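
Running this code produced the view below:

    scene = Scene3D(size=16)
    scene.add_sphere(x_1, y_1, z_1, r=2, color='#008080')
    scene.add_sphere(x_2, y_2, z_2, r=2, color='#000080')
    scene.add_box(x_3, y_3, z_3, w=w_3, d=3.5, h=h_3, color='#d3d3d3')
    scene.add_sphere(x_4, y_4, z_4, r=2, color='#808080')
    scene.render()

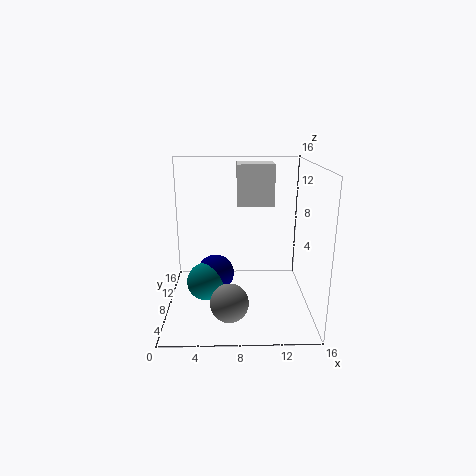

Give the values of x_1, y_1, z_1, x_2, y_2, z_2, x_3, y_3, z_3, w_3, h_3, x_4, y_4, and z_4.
x_1 = 4.5, y_1 = 5.5, z_1 = 4, x_2 = 5.5, y_2 = 6.5, z_2 = 4.5, x_3 = 8, y_3 = 12, z_3 = 10.5, w_3 = 4.5, h_3 = 5, x_4 = 7, y_4 = 3.5, z_4 = 2.5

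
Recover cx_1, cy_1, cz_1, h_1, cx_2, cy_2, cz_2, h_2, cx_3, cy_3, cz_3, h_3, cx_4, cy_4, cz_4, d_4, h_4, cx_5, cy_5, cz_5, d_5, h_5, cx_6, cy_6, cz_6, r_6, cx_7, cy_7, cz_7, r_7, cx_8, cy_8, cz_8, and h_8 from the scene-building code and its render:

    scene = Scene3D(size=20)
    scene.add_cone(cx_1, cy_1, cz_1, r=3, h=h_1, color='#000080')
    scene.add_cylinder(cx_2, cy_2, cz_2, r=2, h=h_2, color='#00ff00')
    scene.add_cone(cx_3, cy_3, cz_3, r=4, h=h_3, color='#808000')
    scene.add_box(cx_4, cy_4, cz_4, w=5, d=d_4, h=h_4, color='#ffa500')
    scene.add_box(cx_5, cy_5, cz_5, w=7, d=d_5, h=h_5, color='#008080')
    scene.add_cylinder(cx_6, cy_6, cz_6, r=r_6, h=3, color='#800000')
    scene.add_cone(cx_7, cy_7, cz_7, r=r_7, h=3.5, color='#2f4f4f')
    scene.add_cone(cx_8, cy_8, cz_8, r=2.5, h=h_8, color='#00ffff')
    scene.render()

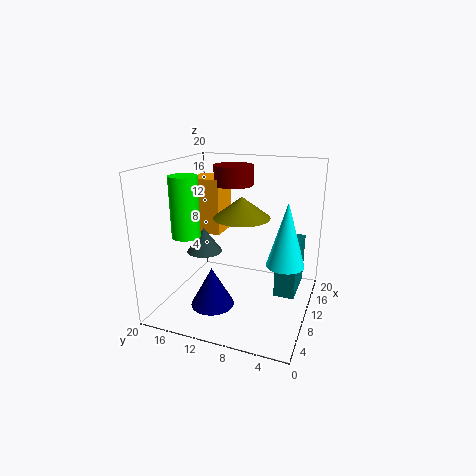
cx_1 = 6.5
cy_1 = 12.5
cz_1 = 1
h_1 = 5.5
cx_2 = 8
cy_2 = 17
cz_2 = 10
h_2 = 8.5
cx_3 = 11.5
cy_3 = 10
cz_3 = 12.5
h_3 = 3
cx_4 = 13.5
cy_4 = 14.5
cz_4 = 8.5
d_4 = 5
h_4 = 8.5
cx_5 = 11.5
cy_5 = 2
cz_5 = 1
d_5 = 3
h_5 = 7.5
cx_6 = 16
cy_6 = 13
cz_6 = 16
r_6 = 3
cx_7 = 9.5
cy_7 = 15
cz_7 = 7.5
r_7 = 2.5
cx_8 = 9
cy_8 = 3
cz_8 = 7.5
h_8 = 8.5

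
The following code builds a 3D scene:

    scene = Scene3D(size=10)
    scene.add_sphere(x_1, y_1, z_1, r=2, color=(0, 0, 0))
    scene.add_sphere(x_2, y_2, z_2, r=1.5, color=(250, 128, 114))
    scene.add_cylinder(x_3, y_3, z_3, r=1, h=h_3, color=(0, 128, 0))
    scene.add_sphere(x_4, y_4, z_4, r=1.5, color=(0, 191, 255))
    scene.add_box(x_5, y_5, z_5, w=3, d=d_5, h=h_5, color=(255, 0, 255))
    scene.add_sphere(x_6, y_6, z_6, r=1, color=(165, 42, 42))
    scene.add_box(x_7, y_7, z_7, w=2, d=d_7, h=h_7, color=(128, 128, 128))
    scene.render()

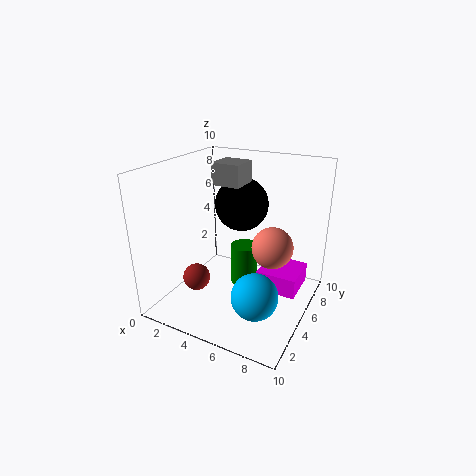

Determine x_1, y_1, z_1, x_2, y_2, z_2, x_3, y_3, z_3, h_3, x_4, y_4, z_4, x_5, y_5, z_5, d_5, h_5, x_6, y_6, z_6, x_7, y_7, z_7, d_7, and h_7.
x_1 = 4; y_1 = 7.5; z_1 = 6.5; x_2 = 7; y_2 = 6.5; z_2 = 4; x_3 = 5; y_3 = 6; z_3 = 1; h_3 = 3; x_4 = 7.5; y_4 = 2.5; z_4 = 2.5; x_5 = 6; y_5 = 6; z_5 = 0.5; d_5 = 3; h_5 = 1.5; x_6 = 2; y_6 = 4; z_6 = 1.5; x_7 = 3; y_7 = 5; z_7 = 8.5; d_7 = 2; h_7 = 1.5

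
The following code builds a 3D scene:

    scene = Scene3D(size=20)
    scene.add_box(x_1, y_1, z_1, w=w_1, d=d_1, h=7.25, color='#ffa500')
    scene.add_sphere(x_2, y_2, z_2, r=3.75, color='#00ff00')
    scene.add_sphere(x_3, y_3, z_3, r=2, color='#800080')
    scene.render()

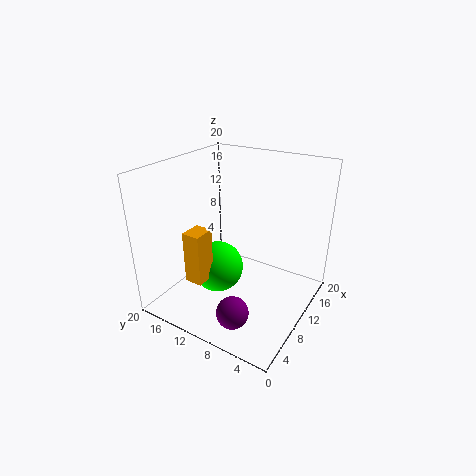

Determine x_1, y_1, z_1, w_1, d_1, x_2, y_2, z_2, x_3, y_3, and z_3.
x_1 = 4; y_1 = 12.25; z_1 = 4.75; w_1 = 3; d_1 = 2.5; x_2 = 9.5; y_2 = 13.25; z_2 = 4.5; x_3 = 2.25; y_3 = 6; z_3 = 4.25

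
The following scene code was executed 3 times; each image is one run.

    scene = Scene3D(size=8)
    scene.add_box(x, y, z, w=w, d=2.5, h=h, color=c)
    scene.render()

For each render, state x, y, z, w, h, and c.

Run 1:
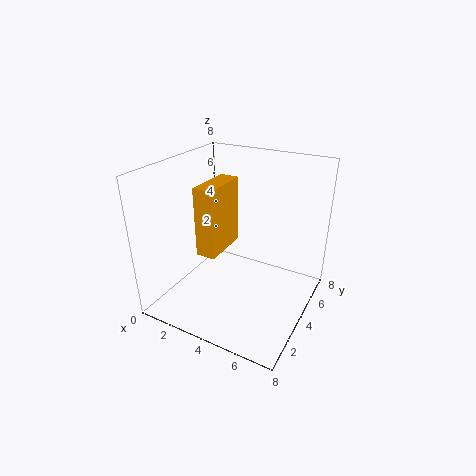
x = 3
y = 1.5
z = 4
w = 1
h = 3.5
c = 'orange'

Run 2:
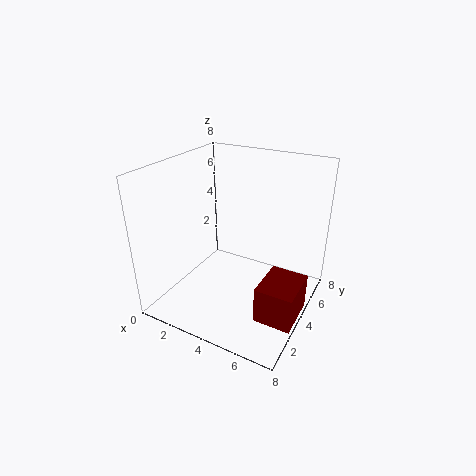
x = 6
y = 2
z = 0.5
w = 2
h = 2
c = 'maroon'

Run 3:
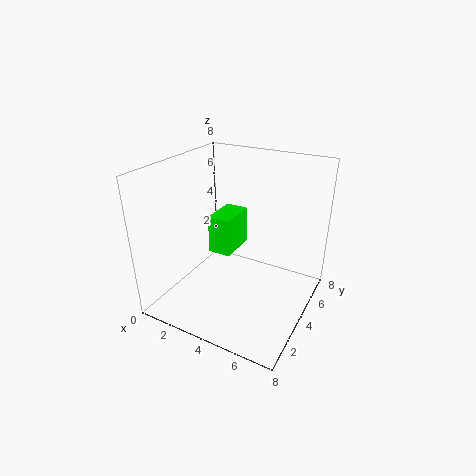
x = 1
y = 5.5
z = 1.5
w = 1.5
h = 2.5
c = 'lime'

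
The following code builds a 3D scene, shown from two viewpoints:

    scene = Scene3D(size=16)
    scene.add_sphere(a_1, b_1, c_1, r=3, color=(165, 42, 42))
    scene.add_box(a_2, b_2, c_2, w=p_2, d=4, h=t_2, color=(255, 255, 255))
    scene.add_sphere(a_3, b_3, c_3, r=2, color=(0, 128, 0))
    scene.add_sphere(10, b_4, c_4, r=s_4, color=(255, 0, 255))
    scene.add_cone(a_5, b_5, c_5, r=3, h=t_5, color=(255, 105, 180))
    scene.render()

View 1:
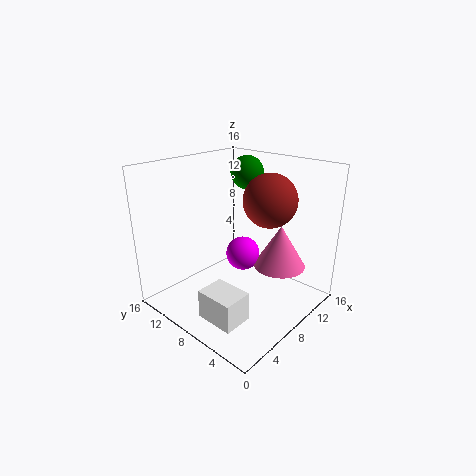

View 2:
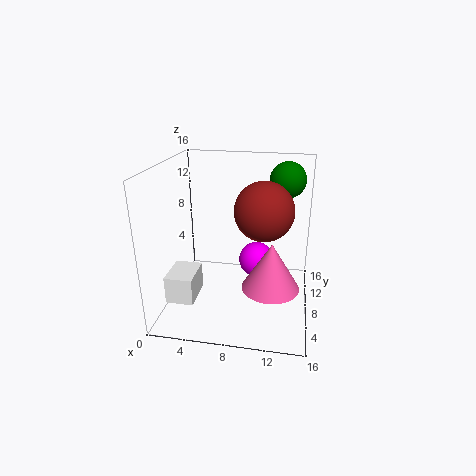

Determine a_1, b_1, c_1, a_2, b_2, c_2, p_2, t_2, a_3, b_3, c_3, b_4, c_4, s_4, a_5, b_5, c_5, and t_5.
a_1 = 11
b_1 = 6
c_1 = 12
a_2 = 1
b_2 = 3
c_2 = 2
p_2 = 3
t_2 = 3
a_3 = 13
b_3 = 11
c_3 = 14
b_4 = 9
c_4 = 5
s_4 = 2
a_5 = 12
b_5 = 5
c_5 = 4
t_5 = 5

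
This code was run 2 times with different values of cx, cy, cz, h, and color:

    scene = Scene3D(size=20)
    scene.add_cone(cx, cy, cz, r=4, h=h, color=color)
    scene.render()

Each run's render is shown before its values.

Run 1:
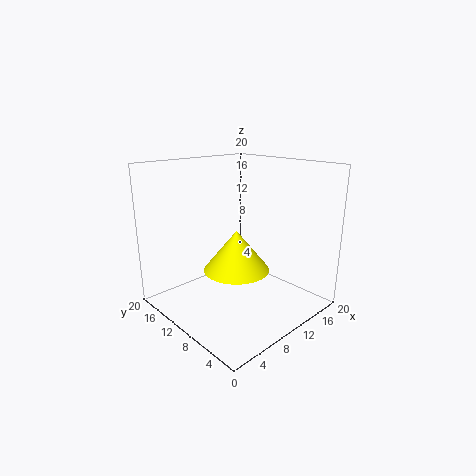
cx = 6
cy = 6
cz = 8
h = 5
color = 'yellow'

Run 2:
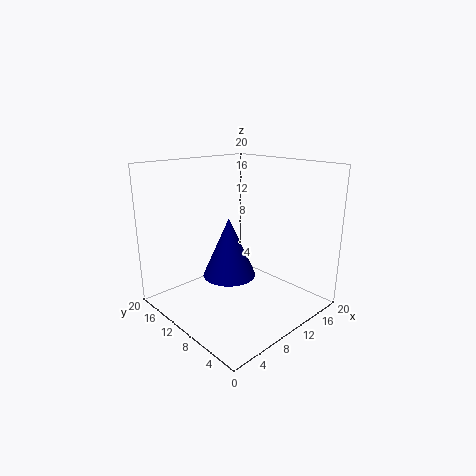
cx = 11
cy = 13
cz = 3
h = 9
color = 'navy'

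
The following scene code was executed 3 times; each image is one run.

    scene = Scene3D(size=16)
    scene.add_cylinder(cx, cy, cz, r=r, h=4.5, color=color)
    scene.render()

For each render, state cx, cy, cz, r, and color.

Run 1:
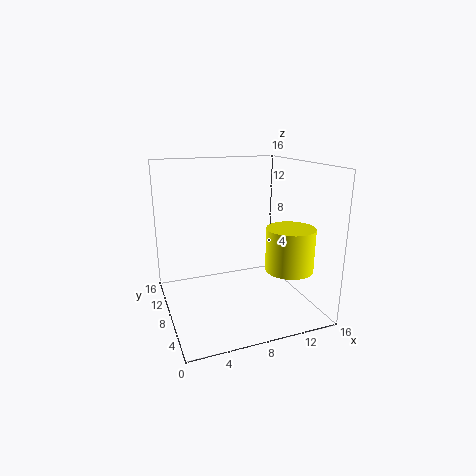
cx = 12, cy = 3.5, cz = 5.5, r = 2.5, color = 'yellow'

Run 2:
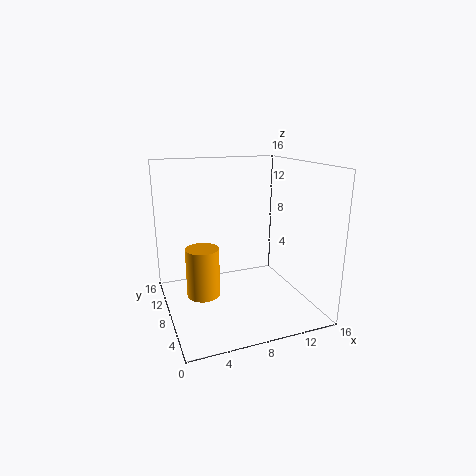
cx = 2.5, cy = 2.5, cz = 5, r = 1.5, color = 'orange'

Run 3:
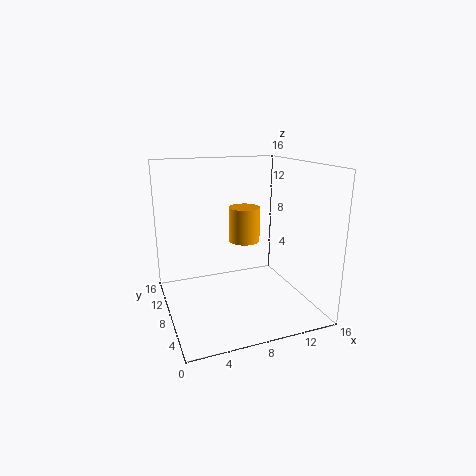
cx = 11, cy = 13.5, cz = 5.5, r = 2, color = 'orange'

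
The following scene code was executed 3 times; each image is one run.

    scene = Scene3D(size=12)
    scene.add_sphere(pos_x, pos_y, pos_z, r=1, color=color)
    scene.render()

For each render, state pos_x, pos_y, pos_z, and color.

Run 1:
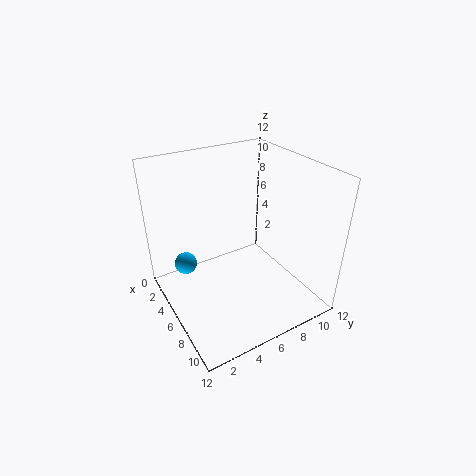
pos_x = 2.5
pos_y = 2.5
pos_z = 2.5
color = 'deepskyblue'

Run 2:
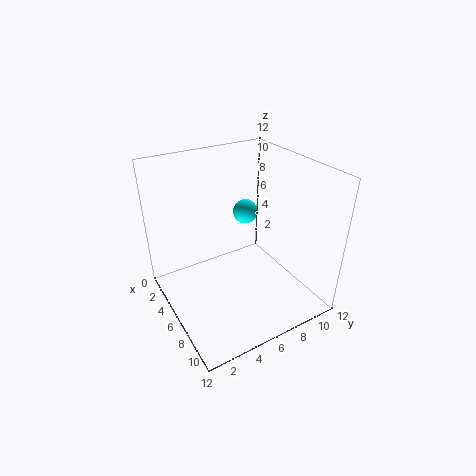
pos_x = 5.5
pos_y = 7
pos_z = 8
color = 'cyan'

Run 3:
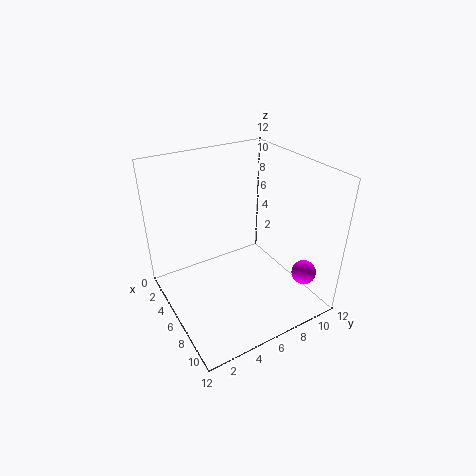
pos_x = 10
pos_y = 10
pos_z = 3.5
color = 'magenta'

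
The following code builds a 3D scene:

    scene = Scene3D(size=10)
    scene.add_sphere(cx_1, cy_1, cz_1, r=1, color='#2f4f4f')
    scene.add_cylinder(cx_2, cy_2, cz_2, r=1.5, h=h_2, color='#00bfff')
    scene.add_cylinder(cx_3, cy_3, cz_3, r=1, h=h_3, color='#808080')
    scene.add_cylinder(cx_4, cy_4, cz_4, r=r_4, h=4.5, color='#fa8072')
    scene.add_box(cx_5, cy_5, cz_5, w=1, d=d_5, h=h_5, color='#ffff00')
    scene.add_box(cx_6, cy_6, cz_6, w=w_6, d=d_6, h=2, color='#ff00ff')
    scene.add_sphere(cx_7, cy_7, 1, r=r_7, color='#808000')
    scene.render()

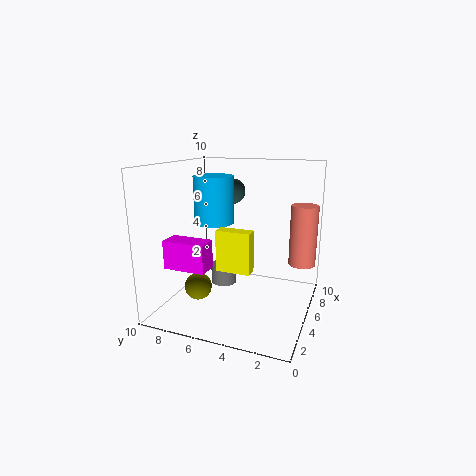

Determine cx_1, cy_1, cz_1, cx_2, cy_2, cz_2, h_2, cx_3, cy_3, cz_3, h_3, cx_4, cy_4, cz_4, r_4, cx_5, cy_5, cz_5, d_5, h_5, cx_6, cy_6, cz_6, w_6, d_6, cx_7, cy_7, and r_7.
cx_1 = 9, cy_1 = 7, cz_1 = 7.5, cx_2 = 6.5, cy_2 = 7.5, cz_2 = 5.5, h_2 = 3.5, cx_3 = 7, cy_3 = 7, cz_3 = 0.5, h_3 = 1.5, cx_4 = 8, cy_4 = 1, cz_4 = 2.5, r_4 = 1, cx_5 = 4.5, cy_5 = 4, cz_5 = 2.5, d_5 = 2.5, h_5 = 3, cx_6 = 2.5, cy_6 = 6.5, cz_6 = 3, w_6 = 1.5, d_6 = 3, cx_7 = 4.5, cy_7 = 8, r_7 = 1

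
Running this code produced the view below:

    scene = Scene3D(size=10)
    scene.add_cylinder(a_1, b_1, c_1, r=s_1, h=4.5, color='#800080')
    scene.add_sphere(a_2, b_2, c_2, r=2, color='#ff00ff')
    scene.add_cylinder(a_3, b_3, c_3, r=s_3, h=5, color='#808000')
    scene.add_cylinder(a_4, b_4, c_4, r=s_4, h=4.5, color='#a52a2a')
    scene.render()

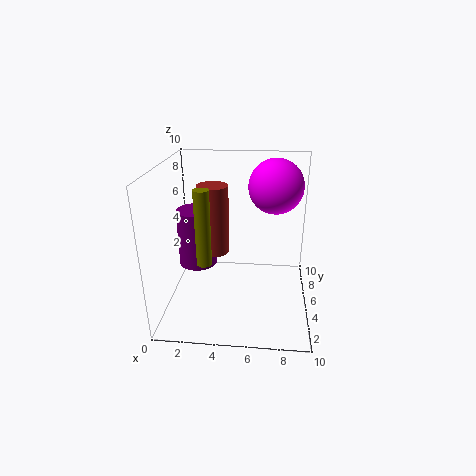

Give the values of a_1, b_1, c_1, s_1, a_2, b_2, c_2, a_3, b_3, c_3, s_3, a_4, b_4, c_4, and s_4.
a_1 = 1.5, b_1 = 7.5, c_1 = 1.5, s_1 = 1.5, a_2 = 7.5, b_2 = 7.5, c_2 = 8, a_3 = 3, b_3 = 3, c_3 = 4, s_3 = 0.5, a_4 = 3.5, b_4 = 4, c_4 = 4.5, s_4 = 1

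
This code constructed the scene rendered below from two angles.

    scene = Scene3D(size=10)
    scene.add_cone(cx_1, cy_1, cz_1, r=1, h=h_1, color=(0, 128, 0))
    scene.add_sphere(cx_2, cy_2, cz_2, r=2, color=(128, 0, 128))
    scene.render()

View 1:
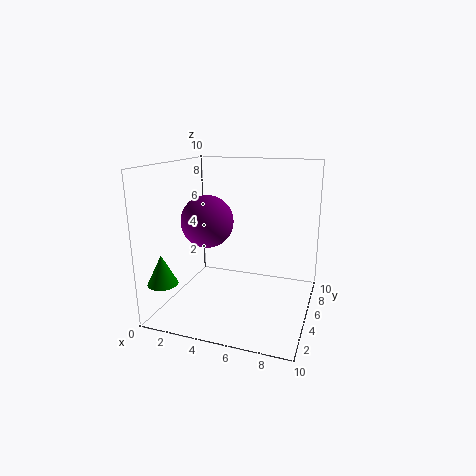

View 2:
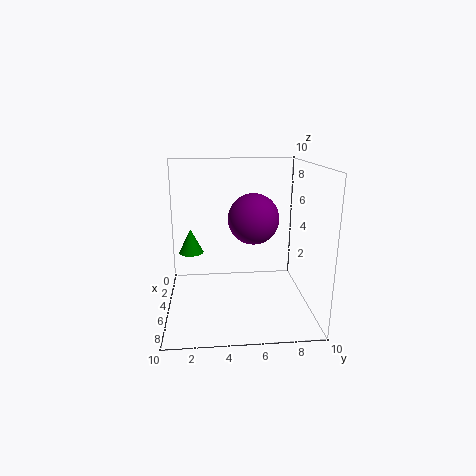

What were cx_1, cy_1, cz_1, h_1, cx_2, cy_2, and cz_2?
cx_1 = 1; cy_1 = 1.5; cz_1 = 2.5; h_1 = 2; cx_2 = 2; cy_2 = 6.5; cz_2 = 5.5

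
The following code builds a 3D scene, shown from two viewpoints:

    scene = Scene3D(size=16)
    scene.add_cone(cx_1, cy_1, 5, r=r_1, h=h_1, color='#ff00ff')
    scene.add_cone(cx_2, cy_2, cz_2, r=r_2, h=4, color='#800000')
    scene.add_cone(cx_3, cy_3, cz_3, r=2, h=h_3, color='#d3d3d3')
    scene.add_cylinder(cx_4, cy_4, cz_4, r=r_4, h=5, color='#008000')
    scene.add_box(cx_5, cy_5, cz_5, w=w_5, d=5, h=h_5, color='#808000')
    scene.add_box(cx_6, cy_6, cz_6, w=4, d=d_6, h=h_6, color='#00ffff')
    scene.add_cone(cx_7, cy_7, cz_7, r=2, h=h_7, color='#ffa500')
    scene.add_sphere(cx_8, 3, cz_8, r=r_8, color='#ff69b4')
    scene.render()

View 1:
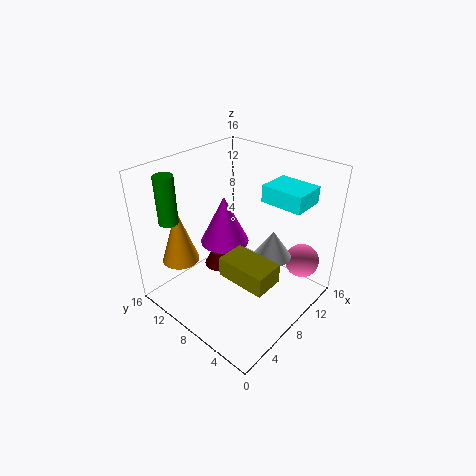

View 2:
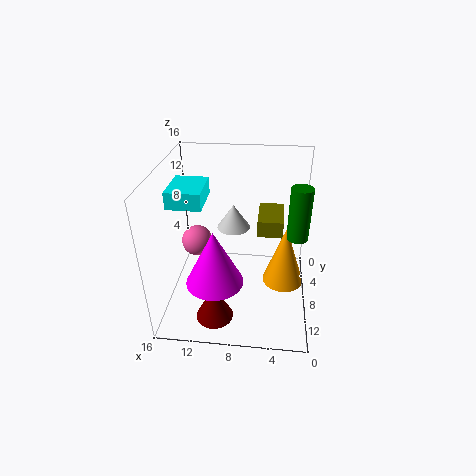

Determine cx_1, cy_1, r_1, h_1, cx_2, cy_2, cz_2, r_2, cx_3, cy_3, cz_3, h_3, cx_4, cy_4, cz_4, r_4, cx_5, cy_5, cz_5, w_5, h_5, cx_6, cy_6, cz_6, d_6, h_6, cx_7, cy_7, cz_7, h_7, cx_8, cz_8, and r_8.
cx_1 = 10; cy_1 = 12; r_1 = 3; h_1 = 6; cx_2 = 10; cy_2 = 13; cz_2 = 1; r_2 = 2; cx_3 = 9; cy_3 = 4; cz_3 = 7; h_3 = 3; cx_4 = 2; cy_4 = 12; cz_4 = 11; r_4 = 1; cx_5 = 3; cy_5 = 1; cz_5 = 7; w_5 = 3; h_5 = 2; cx_6 = 12; cy_6 = 3; cz_6 = 11; d_6 = 5; h_6 = 2; cx_7 = 3; cy_7 = 12; cz_7 = 6; h_7 = 6; cx_8 = 14; cz_8 = 4; r_8 = 2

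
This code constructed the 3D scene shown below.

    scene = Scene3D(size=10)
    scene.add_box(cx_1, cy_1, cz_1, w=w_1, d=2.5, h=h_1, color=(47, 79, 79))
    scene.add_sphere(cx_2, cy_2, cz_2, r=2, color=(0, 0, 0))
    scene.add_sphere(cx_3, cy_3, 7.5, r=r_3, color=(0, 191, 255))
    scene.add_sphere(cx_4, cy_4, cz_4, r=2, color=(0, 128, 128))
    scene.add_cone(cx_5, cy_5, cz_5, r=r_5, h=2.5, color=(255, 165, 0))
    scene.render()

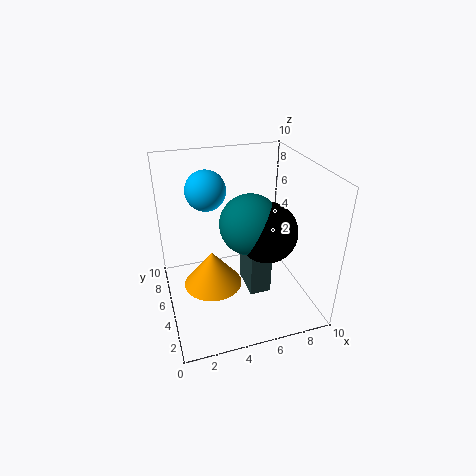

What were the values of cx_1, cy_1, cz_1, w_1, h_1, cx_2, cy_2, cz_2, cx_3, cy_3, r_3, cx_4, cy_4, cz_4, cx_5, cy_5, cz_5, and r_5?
cx_1 = 5.5
cy_1 = 3.5
cz_1 = 1
w_1 = 1.5
h_1 = 3.5
cx_2 = 6.5
cy_2 = 3.5
cz_2 = 6
cx_3 = 3.5
cy_3 = 8
r_3 = 1.5
cx_4 = 5.5
cy_4 = 4
cz_4 = 6.5
cx_5 = 3
cy_5 = 4.5
cz_5 = 2
r_5 = 2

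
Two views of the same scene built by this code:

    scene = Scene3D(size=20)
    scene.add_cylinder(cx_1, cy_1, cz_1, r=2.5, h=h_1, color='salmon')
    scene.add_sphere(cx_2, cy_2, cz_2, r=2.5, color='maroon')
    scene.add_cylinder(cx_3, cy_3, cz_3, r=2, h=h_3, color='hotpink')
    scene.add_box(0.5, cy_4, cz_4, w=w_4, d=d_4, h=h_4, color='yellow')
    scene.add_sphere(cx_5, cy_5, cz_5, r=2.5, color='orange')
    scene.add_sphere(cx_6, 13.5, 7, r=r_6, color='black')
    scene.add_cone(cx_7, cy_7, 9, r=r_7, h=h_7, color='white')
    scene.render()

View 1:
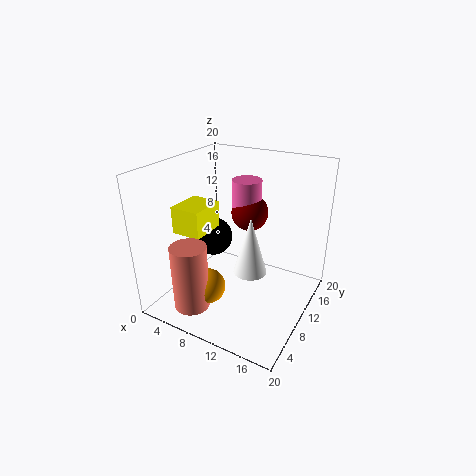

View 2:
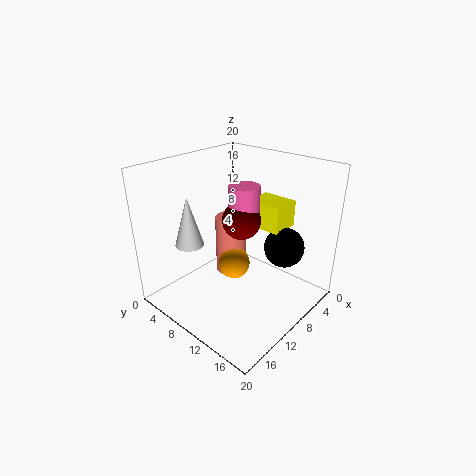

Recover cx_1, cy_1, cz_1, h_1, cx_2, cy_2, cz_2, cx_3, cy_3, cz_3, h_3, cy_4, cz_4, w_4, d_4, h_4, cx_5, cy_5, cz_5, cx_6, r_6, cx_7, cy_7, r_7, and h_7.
cx_1 = 5.5, cy_1 = 4.5, cz_1 = 0.5, h_1 = 9.5, cx_2 = 11, cy_2 = 11.5, cz_2 = 13.5, cx_3 = 10.5, cy_3 = 11.5, cz_3 = 13, h_3 = 5, cy_4 = 7.5, cz_4 = 9.5, w_4 = 4.5, d_4 = 5.5, h_4 = 4, cx_5 = 7, cy_5 = 6.5, cz_5 = 3, cx_6 = 3.5, r_6 = 3, cx_7 = 14.5, cy_7 = 5, r_7 = 2, h_7 = 7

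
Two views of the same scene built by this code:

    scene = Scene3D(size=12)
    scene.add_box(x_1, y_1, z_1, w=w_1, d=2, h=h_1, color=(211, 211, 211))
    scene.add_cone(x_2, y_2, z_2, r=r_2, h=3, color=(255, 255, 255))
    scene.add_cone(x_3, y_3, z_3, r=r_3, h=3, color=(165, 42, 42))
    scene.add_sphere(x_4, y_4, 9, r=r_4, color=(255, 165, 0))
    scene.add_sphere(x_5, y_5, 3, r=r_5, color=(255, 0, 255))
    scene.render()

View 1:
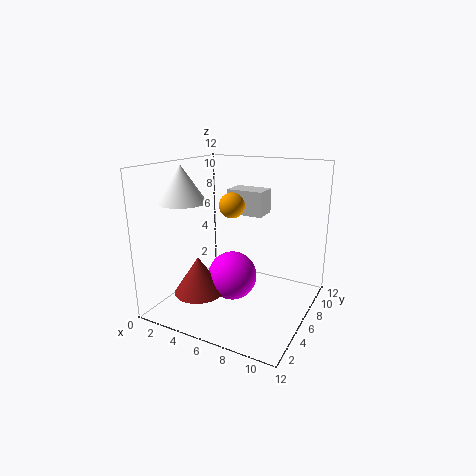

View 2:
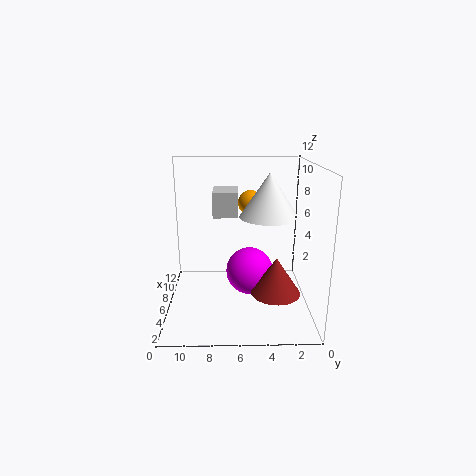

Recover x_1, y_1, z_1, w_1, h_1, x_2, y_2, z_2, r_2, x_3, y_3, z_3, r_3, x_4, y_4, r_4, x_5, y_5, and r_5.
x_1 = 5; y_1 = 6; z_1 = 8; w_1 = 3; h_1 = 2; x_2 = 2; y_2 = 4; z_2 = 9; r_2 = 2; x_3 = 4; y_3 = 3; z_3 = 2; r_3 = 2; x_4 = 6; y_4 = 5; r_4 = 1; x_5 = 6; y_5 = 5; r_5 = 2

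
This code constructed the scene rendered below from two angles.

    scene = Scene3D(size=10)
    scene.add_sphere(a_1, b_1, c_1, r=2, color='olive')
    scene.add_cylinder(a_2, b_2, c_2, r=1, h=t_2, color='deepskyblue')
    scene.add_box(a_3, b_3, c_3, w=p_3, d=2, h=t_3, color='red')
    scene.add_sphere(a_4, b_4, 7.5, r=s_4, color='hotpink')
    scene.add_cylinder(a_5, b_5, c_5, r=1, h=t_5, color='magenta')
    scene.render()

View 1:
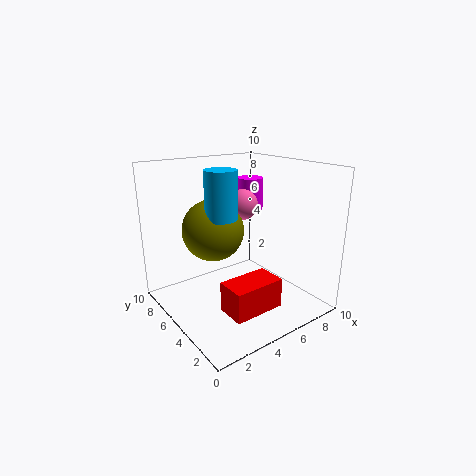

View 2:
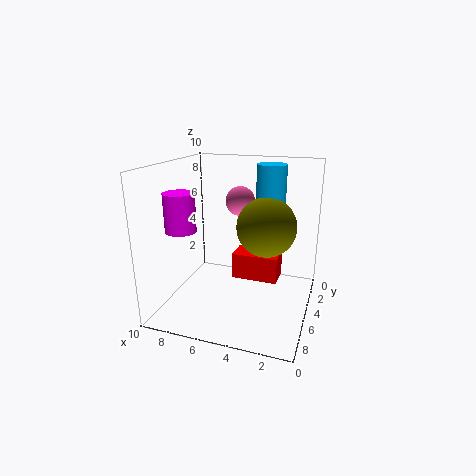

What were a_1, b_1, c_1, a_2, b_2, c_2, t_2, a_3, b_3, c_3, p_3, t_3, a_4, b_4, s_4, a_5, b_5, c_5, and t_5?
a_1 = 3, b_1 = 5, c_1 = 6, a_2 = 3, b_2 = 4, c_2 = 7, t_2 = 3, a_3 = 2.5, b_3 = 1.5, c_3 = 1, p_3 = 3.5, t_3 = 2, a_4 = 5, b_4 = 4.5, s_4 = 1, a_5 = 8, b_5 = 7.5, c_5 = 6, t_5 = 2.5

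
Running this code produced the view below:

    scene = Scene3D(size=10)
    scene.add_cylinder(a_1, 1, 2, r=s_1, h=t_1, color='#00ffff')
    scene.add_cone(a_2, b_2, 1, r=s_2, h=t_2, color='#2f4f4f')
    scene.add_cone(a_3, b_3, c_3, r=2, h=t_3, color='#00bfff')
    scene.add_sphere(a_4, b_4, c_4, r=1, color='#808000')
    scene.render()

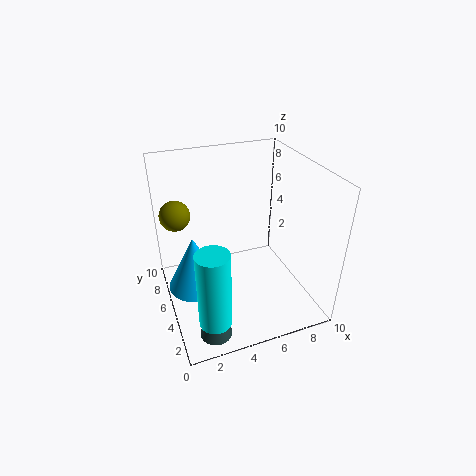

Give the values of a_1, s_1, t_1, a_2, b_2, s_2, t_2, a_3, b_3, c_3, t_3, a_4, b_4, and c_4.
a_1 = 2
s_1 = 1
t_1 = 5
a_2 = 2
b_2 = 1
s_2 = 1
t_2 = 2
a_3 = 2
b_3 = 6
c_3 = 1
t_3 = 4
a_4 = 1
b_4 = 6
c_4 = 7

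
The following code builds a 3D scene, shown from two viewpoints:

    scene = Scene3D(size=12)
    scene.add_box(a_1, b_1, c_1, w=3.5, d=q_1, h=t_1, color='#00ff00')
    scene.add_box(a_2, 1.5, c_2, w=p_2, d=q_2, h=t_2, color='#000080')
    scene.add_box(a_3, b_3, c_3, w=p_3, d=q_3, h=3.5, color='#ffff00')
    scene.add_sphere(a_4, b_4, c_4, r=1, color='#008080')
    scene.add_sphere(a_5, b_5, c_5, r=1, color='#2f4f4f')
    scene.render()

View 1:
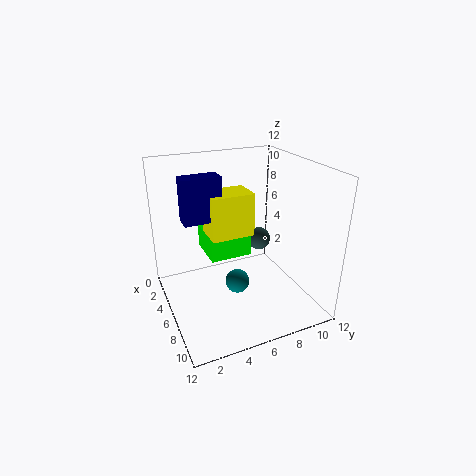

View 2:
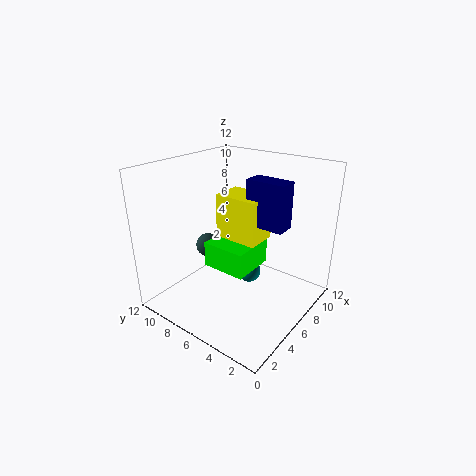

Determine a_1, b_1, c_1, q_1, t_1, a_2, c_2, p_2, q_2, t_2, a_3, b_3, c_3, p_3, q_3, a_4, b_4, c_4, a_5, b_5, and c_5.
a_1 = 3, b_1 = 3.5, c_1 = 4.5, q_1 = 3.5, t_1 = 2, a_2 = 5, c_2 = 8, p_2 = 1.5, q_2 = 3, t_2 = 3.5, a_3 = 4.5, b_3 = 3.5, c_3 = 6.5, p_3 = 2.5, q_3 = 3.5, a_4 = 7, b_4 = 5.5, c_4 = 2.5, a_5 = 5, b_5 = 8.5, c_5 = 5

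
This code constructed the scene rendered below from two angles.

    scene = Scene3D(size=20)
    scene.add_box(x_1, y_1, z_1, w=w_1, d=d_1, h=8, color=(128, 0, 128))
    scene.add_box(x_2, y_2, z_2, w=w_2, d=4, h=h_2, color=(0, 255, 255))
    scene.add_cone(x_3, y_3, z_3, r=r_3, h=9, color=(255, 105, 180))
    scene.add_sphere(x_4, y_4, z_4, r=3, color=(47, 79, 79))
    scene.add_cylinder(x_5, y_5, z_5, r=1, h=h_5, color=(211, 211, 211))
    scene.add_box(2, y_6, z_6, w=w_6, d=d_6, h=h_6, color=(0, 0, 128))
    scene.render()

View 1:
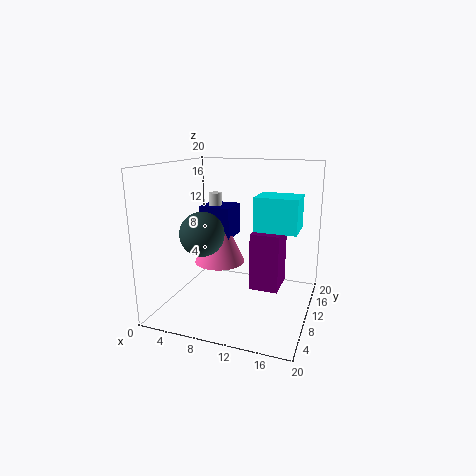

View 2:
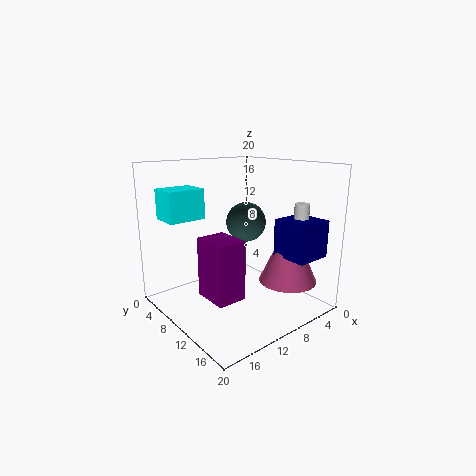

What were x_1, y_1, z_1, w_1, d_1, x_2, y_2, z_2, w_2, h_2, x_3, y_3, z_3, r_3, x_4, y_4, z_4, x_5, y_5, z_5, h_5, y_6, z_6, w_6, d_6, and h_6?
x_1 = 12; y_1 = 9; z_1 = 3; w_1 = 4; d_1 = 5; x_2 = 14; y_2 = 4; z_2 = 13; w_2 = 5; h_2 = 4; x_3 = 5; y_3 = 15; z_3 = 4; r_3 = 4; x_4 = 6; y_4 = 7; z_4 = 11; x_5 = 4; y_5 = 16; z_5 = 10; h_5 = 5; y_6 = 14; z_6 = 8; w_6 = 5; d_6 = 5; h_6 = 5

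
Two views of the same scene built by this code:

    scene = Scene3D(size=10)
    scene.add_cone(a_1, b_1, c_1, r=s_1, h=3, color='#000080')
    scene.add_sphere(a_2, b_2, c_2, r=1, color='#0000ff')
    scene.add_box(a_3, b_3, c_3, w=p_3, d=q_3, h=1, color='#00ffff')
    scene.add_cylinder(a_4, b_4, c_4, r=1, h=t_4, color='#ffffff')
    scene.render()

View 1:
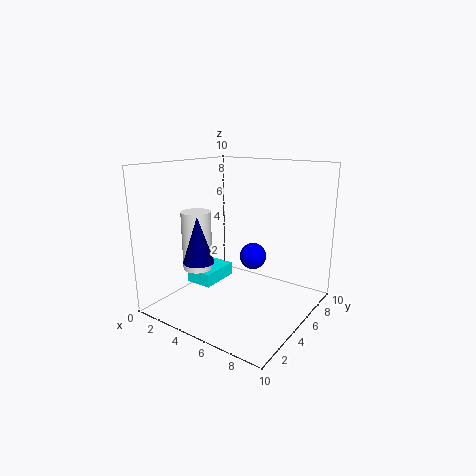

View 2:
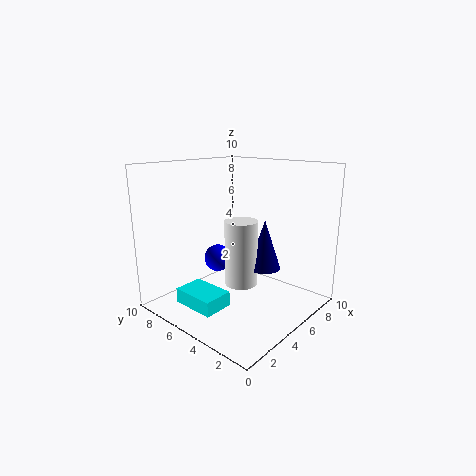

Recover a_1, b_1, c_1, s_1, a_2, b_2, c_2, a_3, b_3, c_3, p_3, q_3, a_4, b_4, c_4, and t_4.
a_1 = 4; b_1 = 2; c_1 = 4; s_1 = 1; a_2 = 5; b_2 = 7; c_2 = 3; a_3 = 1; b_3 = 4; c_3 = 1; p_3 = 2; q_3 = 3; a_4 = 3; b_4 = 3; c_4 = 3; t_4 = 4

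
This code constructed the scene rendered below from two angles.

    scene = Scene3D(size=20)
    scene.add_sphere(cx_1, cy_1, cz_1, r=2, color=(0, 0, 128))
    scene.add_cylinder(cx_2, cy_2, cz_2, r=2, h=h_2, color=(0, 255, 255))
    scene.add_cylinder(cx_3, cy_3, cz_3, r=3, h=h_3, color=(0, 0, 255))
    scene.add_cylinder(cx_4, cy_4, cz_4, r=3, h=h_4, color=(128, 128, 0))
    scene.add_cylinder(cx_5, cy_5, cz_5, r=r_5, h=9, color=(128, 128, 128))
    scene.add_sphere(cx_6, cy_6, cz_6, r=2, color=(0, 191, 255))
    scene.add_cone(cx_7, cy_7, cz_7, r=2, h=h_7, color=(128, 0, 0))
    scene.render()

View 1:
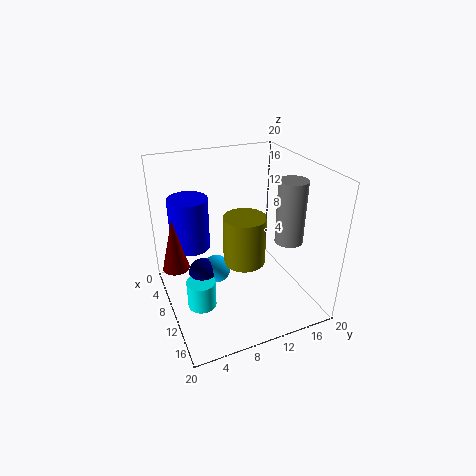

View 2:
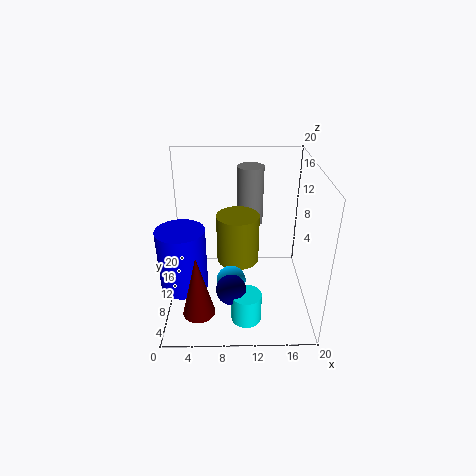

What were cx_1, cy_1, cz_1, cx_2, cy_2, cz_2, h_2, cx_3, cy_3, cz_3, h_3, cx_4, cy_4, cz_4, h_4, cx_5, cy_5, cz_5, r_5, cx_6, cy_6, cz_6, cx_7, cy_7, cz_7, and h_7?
cx_1 = 9; cy_1 = 5; cz_1 = 5; cx_2 = 11; cy_2 = 4; cz_2 = 1; h_2 = 4; cx_3 = 3; cy_3 = 5; cz_3 = 6; h_3 = 8; cx_4 = 10; cy_4 = 11; cz_4 = 6; h_4 = 7; cx_5 = 12; cy_5 = 17; cz_5 = 9; r_5 = 2; cx_6 = 9; cy_6 = 7; cz_6 = 5; cx_7 = 5; cy_7 = 2; cz_7 = 4; h_7 = 8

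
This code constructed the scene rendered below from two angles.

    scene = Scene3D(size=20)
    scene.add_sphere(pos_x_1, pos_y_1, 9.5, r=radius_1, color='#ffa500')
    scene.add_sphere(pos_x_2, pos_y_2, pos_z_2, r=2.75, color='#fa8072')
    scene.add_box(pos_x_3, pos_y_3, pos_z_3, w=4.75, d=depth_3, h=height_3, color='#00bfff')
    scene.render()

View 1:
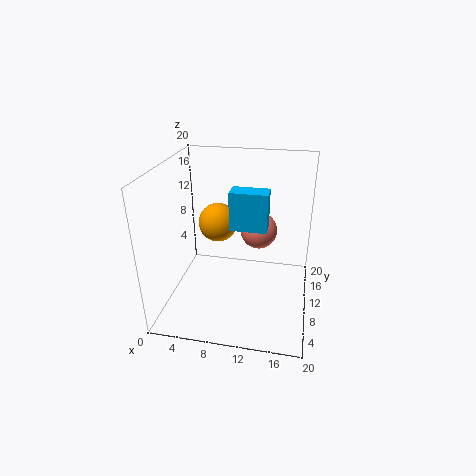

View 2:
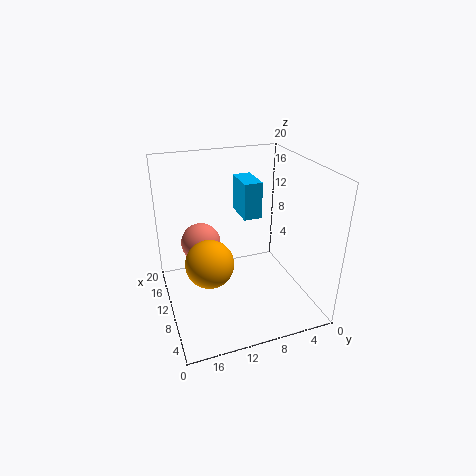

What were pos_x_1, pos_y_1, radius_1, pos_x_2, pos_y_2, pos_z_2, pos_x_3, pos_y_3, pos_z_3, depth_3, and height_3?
pos_x_1 = 5.75, pos_y_1 = 15.25, radius_1 = 3, pos_x_2 = 12.25, pos_y_2 = 14.75, pos_z_2 = 9, pos_x_3 = 9.5, pos_y_3 = 6.75, pos_z_3 = 12.75, depth_3 = 2.5, height_3 = 5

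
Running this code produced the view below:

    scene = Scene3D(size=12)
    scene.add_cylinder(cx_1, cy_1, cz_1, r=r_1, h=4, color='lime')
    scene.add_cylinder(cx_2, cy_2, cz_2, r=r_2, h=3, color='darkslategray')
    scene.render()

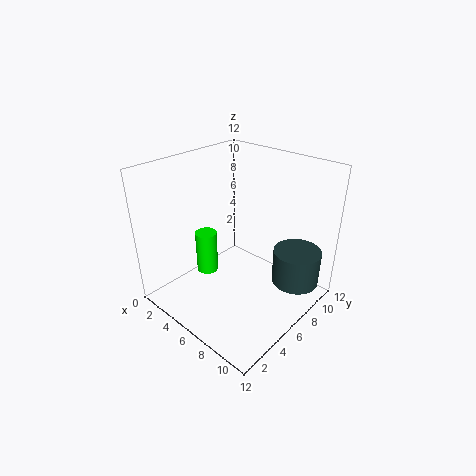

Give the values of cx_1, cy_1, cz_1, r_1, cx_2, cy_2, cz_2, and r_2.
cx_1 = 2
cy_1 = 6
cz_1 = 1
r_1 = 1
cx_2 = 10
cy_2 = 9
cz_2 = 2
r_2 = 2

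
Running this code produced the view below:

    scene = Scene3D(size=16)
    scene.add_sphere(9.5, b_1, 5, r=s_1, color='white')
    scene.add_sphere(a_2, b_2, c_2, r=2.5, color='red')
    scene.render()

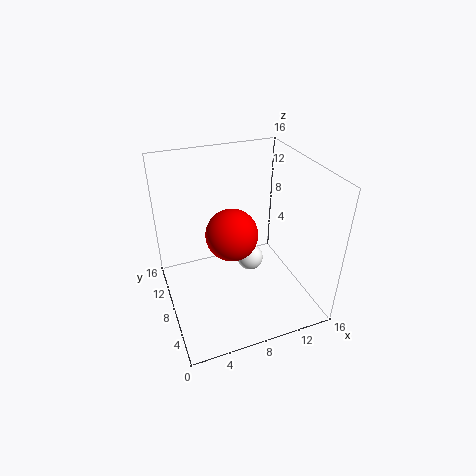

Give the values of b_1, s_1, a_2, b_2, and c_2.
b_1 = 8, s_1 = 1.5, a_2 = 6, b_2 = 4.5, c_2 = 11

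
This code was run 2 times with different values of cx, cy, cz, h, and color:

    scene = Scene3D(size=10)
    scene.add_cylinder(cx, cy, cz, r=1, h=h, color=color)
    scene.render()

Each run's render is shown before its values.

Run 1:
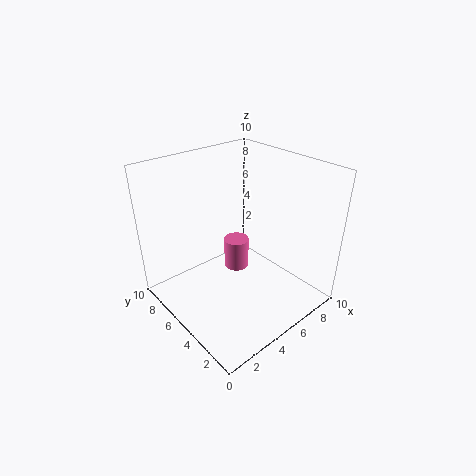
cx = 7, cy = 7.5, cz = 0.5, h = 2.5, color = 'hotpink'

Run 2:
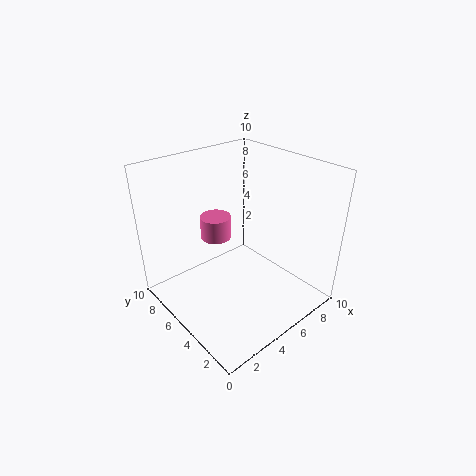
cx = 3.5, cy = 5.5, cz = 5.5, h = 1.5, color = 'hotpink'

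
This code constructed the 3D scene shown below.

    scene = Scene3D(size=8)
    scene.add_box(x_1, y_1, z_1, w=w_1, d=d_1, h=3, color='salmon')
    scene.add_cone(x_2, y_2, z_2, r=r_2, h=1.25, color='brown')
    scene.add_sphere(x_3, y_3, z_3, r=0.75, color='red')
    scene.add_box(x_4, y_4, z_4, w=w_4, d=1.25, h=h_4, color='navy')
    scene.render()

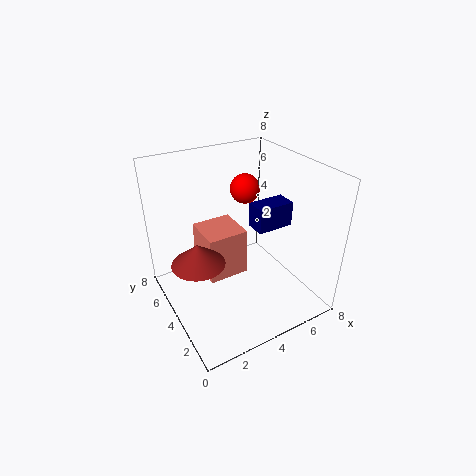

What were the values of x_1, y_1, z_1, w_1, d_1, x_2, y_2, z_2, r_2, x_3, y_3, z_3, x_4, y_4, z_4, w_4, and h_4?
x_1 = 2.75
y_1 = 5
z_1 = 0.5
w_1 = 2.5
d_1 = 2.5
x_2 = 1.75
y_2 = 4.5
z_2 = 2.75
r_2 = 1.5
x_3 = 4.25
y_3 = 3.75
z_3 = 7
x_4 = 5.5
y_4 = 4
z_4 = 3.75
w_4 = 2.25
h_4 = 1.5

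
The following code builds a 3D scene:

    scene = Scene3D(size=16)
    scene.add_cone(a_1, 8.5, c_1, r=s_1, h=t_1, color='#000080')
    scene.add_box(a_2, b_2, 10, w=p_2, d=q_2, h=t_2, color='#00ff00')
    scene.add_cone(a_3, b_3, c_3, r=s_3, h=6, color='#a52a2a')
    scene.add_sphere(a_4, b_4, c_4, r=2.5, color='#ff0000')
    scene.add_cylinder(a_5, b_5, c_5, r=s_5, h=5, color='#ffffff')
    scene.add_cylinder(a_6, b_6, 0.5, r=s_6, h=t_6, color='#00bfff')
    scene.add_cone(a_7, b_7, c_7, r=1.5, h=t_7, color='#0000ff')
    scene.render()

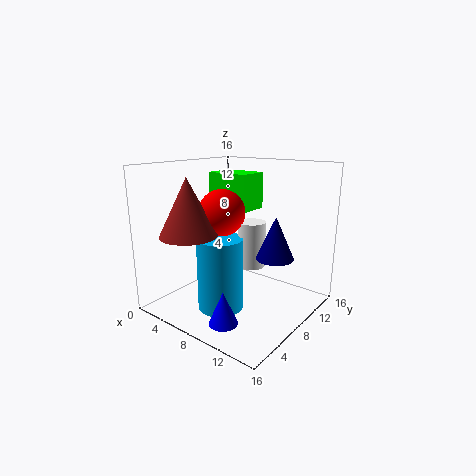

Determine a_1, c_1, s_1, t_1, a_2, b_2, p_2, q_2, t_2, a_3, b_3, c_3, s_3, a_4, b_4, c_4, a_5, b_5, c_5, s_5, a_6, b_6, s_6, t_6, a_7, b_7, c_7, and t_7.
a_1 = 12.5, c_1 = 6.5, s_1 = 2, t_1 = 4.5, a_2 = 1, b_2 = 11, p_2 = 5.5, q_2 = 4, t_2 = 4.5, a_3 = 5.5, b_3 = 3, c_3 = 9, s_3 = 3, a_4 = 7, b_4 = 6.5, c_4 = 11, a_5 = 9.5, b_5 = 8.5, c_5 = 5, s_5 = 1.5, a_6 = 7.5, b_6 = 5.5, s_6 = 2.5, t_6 = 8, a_7 = 10, b_7 = 3, c_7 = 0.5, t_7 = 3.5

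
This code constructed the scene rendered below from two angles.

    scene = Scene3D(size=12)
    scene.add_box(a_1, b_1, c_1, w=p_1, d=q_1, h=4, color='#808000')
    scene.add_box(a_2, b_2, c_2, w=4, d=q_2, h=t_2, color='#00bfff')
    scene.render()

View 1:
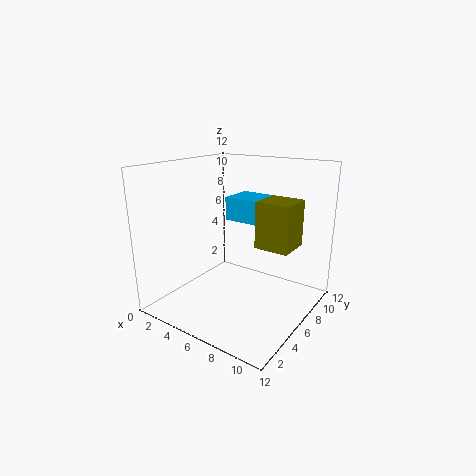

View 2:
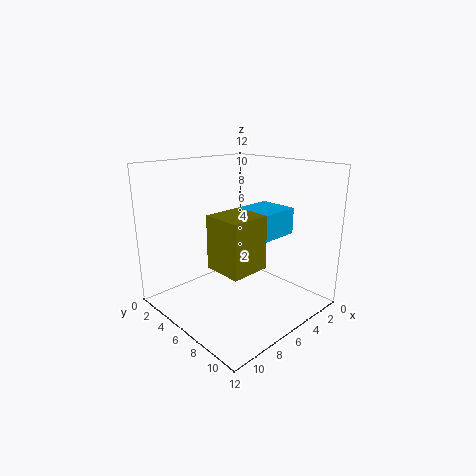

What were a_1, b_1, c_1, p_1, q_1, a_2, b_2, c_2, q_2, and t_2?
a_1 = 7; b_1 = 7; c_1 = 5; p_1 = 3; q_1 = 3; a_2 = 4; b_2 = 7; c_2 = 7; q_2 = 3; t_2 = 2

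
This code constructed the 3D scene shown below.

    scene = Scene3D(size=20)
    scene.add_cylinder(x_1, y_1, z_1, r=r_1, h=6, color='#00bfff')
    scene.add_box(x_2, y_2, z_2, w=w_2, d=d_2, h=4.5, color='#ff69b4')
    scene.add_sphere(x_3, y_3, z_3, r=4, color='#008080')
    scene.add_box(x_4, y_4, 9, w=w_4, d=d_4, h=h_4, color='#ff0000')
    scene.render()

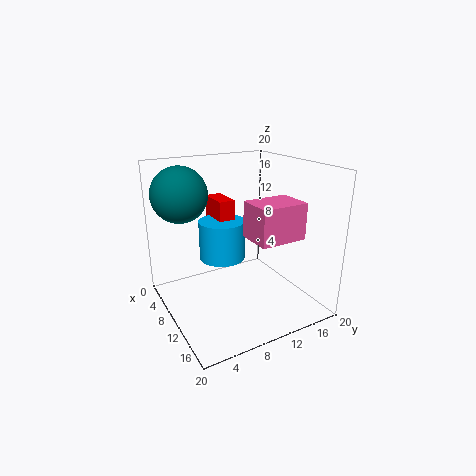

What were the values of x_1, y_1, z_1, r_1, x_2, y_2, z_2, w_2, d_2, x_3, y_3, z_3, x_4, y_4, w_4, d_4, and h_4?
x_1 = 5
y_1 = 10
z_1 = 5
r_1 = 3.5
x_2 = 14
y_2 = 8.5
z_2 = 12
w_2 = 4.5
d_2 = 6
x_3 = 4
y_3 = 4
z_3 = 15.5
x_4 = 0.5
y_4 = 9.5
w_4 = 5
d_4 = 2.5
h_4 = 5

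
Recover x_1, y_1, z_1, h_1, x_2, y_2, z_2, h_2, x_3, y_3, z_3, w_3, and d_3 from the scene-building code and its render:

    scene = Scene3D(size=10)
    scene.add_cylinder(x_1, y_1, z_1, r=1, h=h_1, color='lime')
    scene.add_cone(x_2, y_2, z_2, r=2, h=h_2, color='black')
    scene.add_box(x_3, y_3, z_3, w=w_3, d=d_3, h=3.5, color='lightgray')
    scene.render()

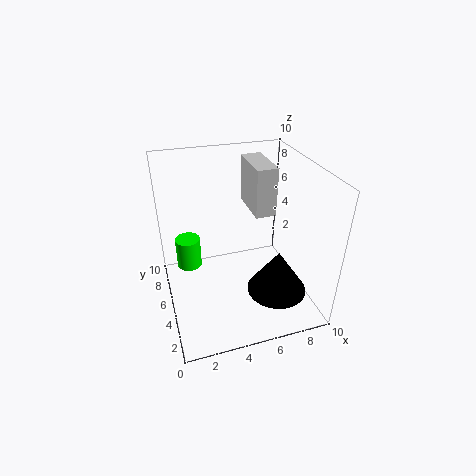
x_1 = 2; y_1 = 9; z_1 = 0.5; h_1 = 2.5; x_2 = 7; y_2 = 2.5; z_2 = 2; h_2 = 3; x_3 = 6.5; y_3 = 5.5; z_3 = 6; w_3 = 1.5; d_3 = 3.5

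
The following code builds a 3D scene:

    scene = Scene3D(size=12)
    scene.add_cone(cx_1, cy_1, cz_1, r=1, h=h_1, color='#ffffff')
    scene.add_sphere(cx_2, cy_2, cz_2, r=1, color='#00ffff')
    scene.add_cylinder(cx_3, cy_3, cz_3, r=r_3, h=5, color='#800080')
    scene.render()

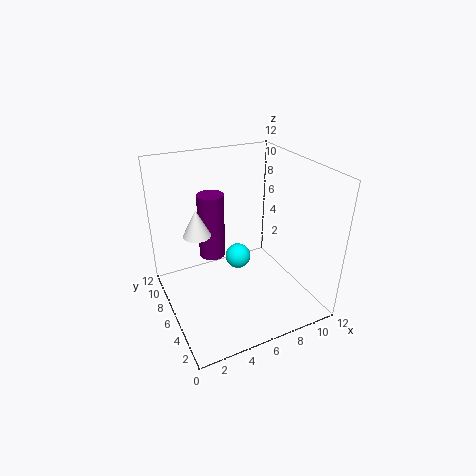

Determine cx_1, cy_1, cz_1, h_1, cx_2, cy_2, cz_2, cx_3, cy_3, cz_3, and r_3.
cx_1 = 2
cy_1 = 4.5
cz_1 = 8
h_1 = 2
cx_2 = 5.5
cy_2 = 5
cz_2 = 5
cx_3 = 3.5
cy_3 = 5.5
cz_3 = 5.5
r_3 = 1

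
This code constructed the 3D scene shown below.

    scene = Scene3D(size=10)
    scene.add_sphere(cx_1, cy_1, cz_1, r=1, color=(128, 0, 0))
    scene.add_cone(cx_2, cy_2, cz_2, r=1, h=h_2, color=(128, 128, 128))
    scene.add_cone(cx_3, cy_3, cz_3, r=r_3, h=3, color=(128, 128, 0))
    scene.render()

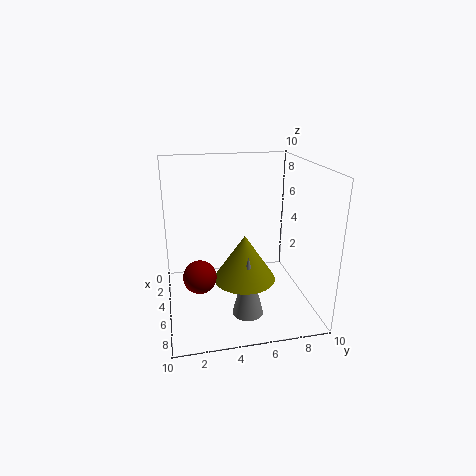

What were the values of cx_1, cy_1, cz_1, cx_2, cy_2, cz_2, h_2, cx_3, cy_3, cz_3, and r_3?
cx_1 = 8; cy_1 = 2; cz_1 = 4; cx_2 = 8; cy_2 = 5; cz_2 = 1; h_2 = 4; cx_3 = 7; cy_3 = 5; cz_3 = 3; r_3 = 2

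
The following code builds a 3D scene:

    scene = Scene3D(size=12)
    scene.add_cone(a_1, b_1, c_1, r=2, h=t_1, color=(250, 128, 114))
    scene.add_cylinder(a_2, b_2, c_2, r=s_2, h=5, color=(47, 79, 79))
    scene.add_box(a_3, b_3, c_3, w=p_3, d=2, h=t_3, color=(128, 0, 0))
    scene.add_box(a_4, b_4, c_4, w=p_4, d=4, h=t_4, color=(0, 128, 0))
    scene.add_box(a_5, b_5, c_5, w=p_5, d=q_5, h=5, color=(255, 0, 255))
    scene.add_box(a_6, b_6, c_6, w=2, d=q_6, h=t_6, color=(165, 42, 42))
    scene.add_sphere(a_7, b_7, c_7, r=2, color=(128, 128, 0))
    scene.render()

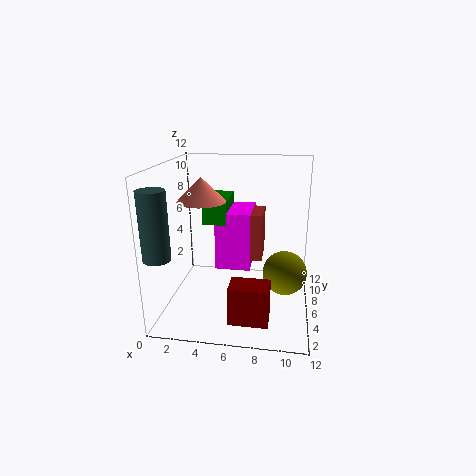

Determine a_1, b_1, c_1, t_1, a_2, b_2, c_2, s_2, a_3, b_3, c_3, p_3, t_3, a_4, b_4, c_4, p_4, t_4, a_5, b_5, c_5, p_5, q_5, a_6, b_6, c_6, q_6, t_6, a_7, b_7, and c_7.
a_1 = 3
b_1 = 6
c_1 = 9
t_1 = 2
a_2 = 1
b_2 = 1
c_2 = 6
s_2 = 1
a_3 = 6
b_3 = 1
c_3 = 1
p_3 = 3
t_3 = 3
a_4 = 3
b_4 = 6
c_4 = 7
p_4 = 2
t_4 = 2
a_5 = 4
b_5 = 6
c_5 = 3
p_5 = 3
q_5 = 4
a_6 = 6
b_6 = 6
c_6 = 4
q_6 = 3
t_6 = 4
a_7 = 10
b_7 = 8
c_7 = 2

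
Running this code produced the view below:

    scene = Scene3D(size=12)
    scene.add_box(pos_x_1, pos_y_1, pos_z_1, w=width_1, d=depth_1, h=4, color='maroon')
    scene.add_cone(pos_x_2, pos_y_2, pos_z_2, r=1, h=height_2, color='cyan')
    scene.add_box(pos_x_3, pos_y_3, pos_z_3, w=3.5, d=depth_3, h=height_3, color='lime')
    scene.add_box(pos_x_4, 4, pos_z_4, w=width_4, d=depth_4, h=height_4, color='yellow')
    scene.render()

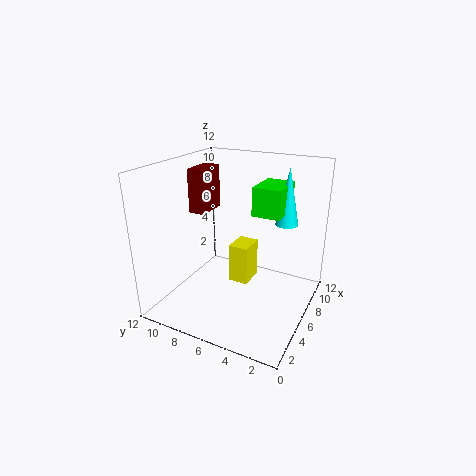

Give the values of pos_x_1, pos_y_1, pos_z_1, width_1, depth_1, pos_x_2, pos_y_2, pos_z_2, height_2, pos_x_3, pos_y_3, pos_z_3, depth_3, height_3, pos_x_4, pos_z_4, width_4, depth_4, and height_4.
pos_x_1 = 7, pos_y_1 = 10, pos_z_1 = 7, width_1 = 3, depth_1 = 1.5, pos_x_2 = 9.5, pos_y_2 = 3, pos_z_2 = 6.5, height_2 = 5, pos_x_3 = 7.5, pos_y_3 = 3, pos_z_3 = 7.5, depth_3 = 2.5, height_3 = 2.5, pos_x_4 = 3.5, pos_z_4 = 3.5, width_4 = 2, depth_4 = 1.5, height_4 = 3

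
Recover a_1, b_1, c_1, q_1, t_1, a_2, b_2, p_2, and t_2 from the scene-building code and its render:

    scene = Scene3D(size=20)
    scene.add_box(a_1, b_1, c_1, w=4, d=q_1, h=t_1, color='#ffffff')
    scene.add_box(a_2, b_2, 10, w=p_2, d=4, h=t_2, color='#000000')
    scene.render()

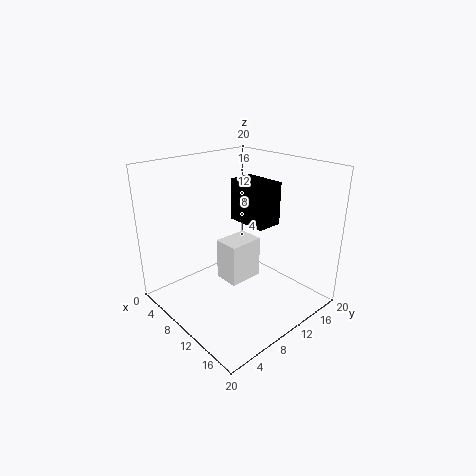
a_1 = 4.5, b_1 = 10.5, c_1 = 1, q_1 = 5.5, t_1 = 6.5, a_2 = 4, b_2 = 14, p_2 = 6.5, t_2 = 6.5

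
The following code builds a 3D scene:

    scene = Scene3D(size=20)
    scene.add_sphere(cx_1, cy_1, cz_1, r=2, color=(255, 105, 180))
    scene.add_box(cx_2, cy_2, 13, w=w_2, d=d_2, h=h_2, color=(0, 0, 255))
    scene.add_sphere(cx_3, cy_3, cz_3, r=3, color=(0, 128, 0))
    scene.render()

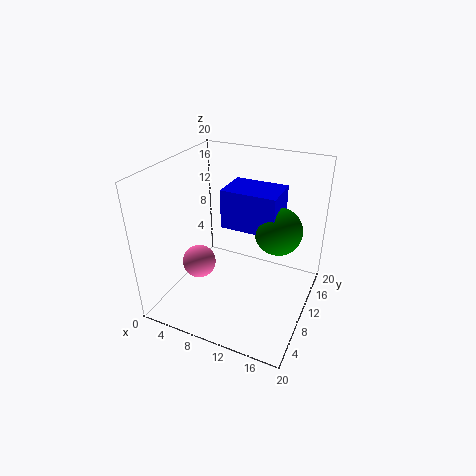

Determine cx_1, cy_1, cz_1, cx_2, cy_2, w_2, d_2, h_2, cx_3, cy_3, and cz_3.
cx_1 = 8
cy_1 = 3
cz_1 = 10
cx_2 = 9
cy_2 = 7
w_2 = 7
d_2 = 5
h_2 = 5
cx_3 = 16
cy_3 = 9
cz_3 = 13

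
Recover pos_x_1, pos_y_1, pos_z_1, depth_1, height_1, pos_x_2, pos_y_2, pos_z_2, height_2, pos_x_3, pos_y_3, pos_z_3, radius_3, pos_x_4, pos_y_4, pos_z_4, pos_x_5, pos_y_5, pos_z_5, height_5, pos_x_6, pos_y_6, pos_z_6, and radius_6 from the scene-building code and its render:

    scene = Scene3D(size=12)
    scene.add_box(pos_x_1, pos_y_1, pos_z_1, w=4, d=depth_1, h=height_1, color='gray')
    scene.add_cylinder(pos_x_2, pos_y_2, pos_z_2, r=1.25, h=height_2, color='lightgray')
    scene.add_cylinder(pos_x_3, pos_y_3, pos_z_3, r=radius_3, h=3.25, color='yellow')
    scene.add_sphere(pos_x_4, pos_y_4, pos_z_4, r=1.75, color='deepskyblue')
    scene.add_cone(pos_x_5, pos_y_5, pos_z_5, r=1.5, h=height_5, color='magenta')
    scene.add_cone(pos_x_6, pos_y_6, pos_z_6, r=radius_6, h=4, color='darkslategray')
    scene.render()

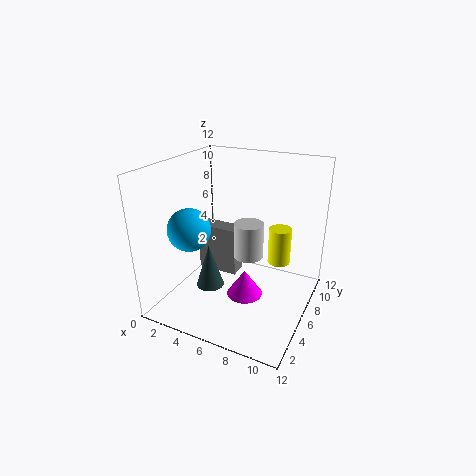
pos_x_1 = 0.25
pos_y_1 = 8.75
pos_z_1 = 0.25
depth_1 = 1.75
height_1 = 4.75
pos_x_2 = 6.75
pos_y_2 = 6.5
pos_z_2 = 4.25
height_2 = 3
pos_x_3 = 8.75
pos_y_3 = 8.75
pos_z_3 = 3
radius_3 = 1
pos_x_4 = 2.75
pos_y_4 = 3.75
pos_z_4 = 7
pos_x_5 = 7
pos_y_5 = 5.25
pos_z_5 = 1.25
height_5 = 2.25
pos_x_6 = 3.25
pos_y_6 = 5.75
pos_z_6 = 0.75
radius_6 = 1.25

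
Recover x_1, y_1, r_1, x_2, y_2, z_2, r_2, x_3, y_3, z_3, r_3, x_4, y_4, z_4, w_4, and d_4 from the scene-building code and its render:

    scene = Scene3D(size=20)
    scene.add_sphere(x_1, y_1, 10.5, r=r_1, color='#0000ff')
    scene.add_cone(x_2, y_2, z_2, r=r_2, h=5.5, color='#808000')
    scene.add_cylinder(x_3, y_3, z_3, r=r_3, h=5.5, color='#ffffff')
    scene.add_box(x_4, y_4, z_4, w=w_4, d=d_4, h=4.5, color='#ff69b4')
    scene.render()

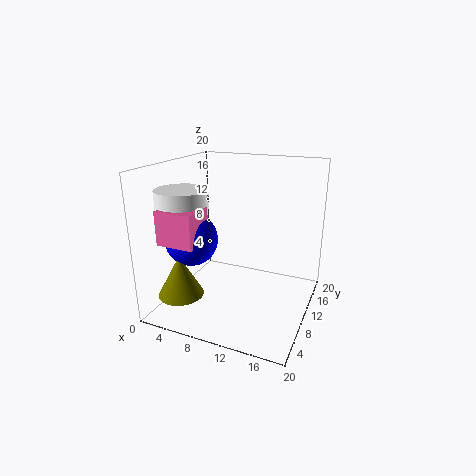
x_1 = 5; y_1 = 6; r_1 = 3.5; x_2 = 4.5; y_2 = 3.5; z_2 = 3.5; r_2 = 3; x_3 = 3.5; y_3 = 6.5; z_3 = 11.5; r_3 = 3.5; x_4 = 2; y_4 = 2.5; z_4 = 10.5; w_4 = 5; d_4 = 4.5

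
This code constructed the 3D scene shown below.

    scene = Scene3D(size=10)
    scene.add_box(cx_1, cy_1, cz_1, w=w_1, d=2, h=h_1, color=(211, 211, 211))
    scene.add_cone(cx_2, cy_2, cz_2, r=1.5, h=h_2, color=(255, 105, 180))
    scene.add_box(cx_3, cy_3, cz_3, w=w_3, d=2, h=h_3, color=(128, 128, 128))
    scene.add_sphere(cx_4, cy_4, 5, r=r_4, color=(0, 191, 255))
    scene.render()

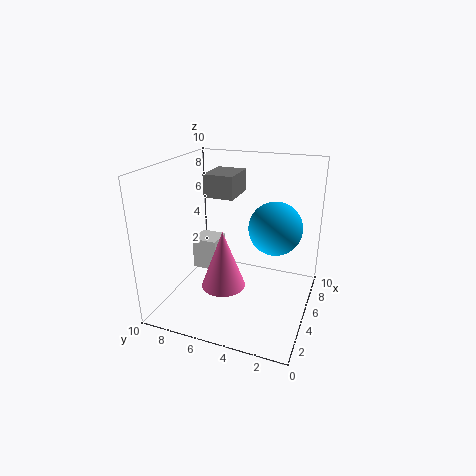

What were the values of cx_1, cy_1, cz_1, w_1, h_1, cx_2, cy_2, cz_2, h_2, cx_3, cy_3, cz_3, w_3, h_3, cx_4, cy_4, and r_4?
cx_1 = 6.5; cy_1 = 7.5; cz_1 = 1; w_1 = 2; h_1 = 2.5; cx_2 = 3.5; cy_2 = 5.5; cz_2 = 2; h_2 = 4; cx_3 = 4; cy_3 = 5; cz_3 = 8; w_3 = 2.5; h_3 = 1.5; cx_4 = 7.5; cy_4 = 3; r_4 = 2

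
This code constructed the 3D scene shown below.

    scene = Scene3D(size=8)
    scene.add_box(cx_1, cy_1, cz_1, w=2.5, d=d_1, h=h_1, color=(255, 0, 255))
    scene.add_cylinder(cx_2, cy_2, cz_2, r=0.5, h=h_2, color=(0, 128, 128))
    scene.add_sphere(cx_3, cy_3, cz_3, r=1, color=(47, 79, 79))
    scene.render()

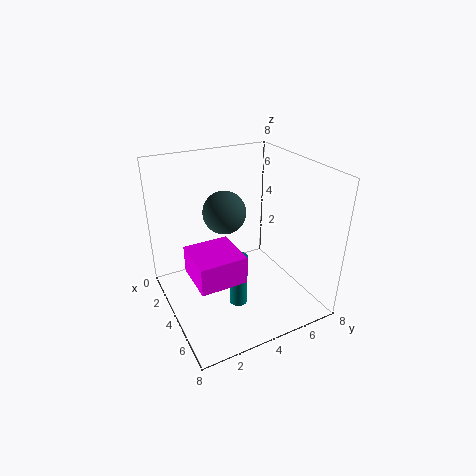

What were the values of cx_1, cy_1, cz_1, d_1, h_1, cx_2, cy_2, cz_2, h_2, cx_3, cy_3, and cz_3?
cx_1 = 3.5; cy_1 = 1; cz_1 = 2.5; d_1 = 2.5; h_1 = 1.5; cx_2 = 5; cy_2 = 3.5; cz_2 = 0.5; h_2 = 3; cx_3 = 5.5; cy_3 = 2.5; cz_3 = 6.5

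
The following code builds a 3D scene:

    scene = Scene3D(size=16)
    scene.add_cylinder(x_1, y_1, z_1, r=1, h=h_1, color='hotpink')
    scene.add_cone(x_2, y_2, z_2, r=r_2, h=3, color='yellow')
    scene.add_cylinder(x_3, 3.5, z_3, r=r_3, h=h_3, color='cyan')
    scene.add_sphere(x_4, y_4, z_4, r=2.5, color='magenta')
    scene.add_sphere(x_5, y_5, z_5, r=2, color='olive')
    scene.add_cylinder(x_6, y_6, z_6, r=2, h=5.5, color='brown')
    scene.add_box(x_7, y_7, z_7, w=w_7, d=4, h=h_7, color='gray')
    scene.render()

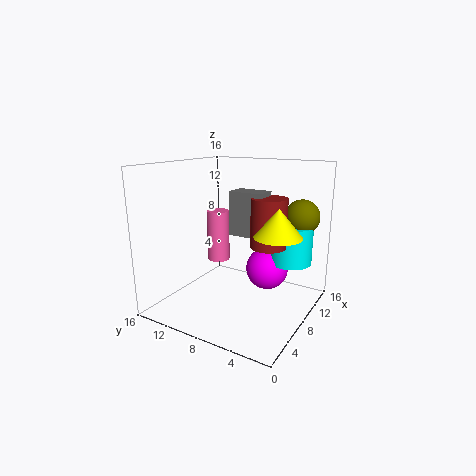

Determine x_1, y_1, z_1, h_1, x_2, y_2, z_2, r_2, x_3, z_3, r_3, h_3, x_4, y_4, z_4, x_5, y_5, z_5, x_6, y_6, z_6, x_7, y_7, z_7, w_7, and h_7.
x_1 = 2
y_1 = 6.5
z_1 = 8
h_1 = 4.5
x_2 = 7.5
y_2 = 3
z_2 = 9
r_2 = 2.5
x_3 = 12.5
z_3 = 4.5
r_3 = 2.5
h_3 = 4.5
x_4 = 11.5
y_4 = 6
z_4 = 3.5
x_5 = 13
y_5 = 2.5
z_5 = 10
x_6 = 9.5
y_6 = 5
z_6 = 7
x_7 = 8.5
y_7 = 5.5
z_7 = 8
w_7 = 2.5
h_7 = 5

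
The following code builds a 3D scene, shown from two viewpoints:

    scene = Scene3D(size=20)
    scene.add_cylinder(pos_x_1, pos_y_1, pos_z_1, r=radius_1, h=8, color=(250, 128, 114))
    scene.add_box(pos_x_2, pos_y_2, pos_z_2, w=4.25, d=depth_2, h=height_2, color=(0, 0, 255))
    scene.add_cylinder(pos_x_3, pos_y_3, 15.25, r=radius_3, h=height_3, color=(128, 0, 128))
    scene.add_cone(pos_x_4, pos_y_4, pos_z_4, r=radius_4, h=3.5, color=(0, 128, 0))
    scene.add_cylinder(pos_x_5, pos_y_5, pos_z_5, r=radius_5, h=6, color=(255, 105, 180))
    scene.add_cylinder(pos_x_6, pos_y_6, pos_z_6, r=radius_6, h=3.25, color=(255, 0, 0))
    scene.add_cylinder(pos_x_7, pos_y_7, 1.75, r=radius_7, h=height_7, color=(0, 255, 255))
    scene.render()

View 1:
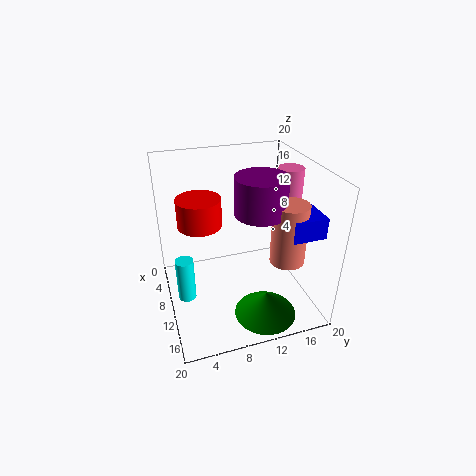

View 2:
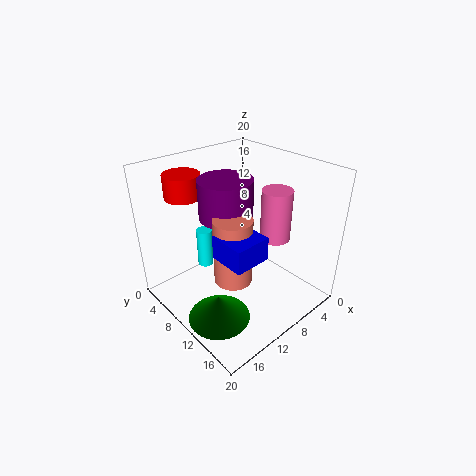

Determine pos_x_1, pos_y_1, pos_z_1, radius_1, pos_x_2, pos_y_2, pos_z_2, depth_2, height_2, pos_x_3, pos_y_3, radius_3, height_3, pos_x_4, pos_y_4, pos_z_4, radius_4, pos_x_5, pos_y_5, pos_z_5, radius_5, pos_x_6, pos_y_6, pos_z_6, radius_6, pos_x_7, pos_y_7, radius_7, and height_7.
pos_x_1 = 15.25, pos_y_1 = 15, pos_z_1 = 8.75, radius_1 = 2.25, pos_x_2 = 13.5, pos_y_2 = 14.5, pos_z_2 = 12.75, depth_2 = 4.25, height_2 = 2.75, pos_x_3 = 13.5, pos_y_3 = 11.75, radius_3 = 3.25, height_3 = 4.75, pos_x_4 = 15.5, pos_y_4 = 12.25, pos_z_4 = 0.5, radius_4 = 4.25, pos_x_5 = 10.5, pos_y_5 = 17, pos_z_5 = 13.5, radius_5 = 1.75, pos_x_6 = 14.5, pos_y_6 = 4, pos_z_6 = 15.5, radius_6 = 2.5, pos_x_7 = 10.25, pos_y_7 = 2.25, radius_7 = 1.25, height_7 = 6.25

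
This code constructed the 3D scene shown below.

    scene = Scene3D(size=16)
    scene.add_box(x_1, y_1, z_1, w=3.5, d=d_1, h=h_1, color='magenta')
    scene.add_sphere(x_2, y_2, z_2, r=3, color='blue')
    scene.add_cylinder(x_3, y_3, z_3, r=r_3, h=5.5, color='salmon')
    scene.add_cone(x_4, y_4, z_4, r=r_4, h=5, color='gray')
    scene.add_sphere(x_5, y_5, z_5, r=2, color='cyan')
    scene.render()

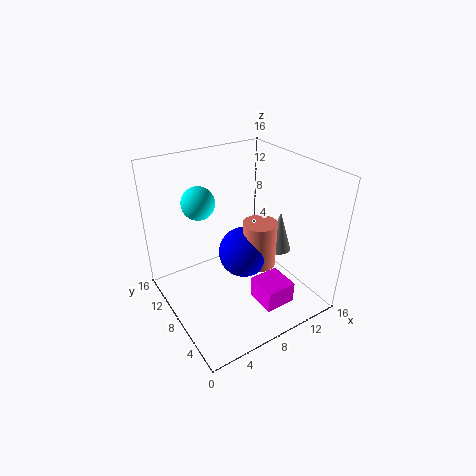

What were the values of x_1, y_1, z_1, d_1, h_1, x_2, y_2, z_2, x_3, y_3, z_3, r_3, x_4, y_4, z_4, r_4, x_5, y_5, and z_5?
x_1 = 8.5; y_1 = 2.5; z_1 = 1; d_1 = 3.5; h_1 = 2.5; x_2 = 9.5; y_2 = 9; z_2 = 5; x_3 = 11; y_3 = 8; z_3 = 3.5; r_3 = 2; x_4 = 14; y_4 = 8; z_4 = 4.5; r_4 = 1.5; x_5 = 6; y_5 = 13.5; z_5 = 10.5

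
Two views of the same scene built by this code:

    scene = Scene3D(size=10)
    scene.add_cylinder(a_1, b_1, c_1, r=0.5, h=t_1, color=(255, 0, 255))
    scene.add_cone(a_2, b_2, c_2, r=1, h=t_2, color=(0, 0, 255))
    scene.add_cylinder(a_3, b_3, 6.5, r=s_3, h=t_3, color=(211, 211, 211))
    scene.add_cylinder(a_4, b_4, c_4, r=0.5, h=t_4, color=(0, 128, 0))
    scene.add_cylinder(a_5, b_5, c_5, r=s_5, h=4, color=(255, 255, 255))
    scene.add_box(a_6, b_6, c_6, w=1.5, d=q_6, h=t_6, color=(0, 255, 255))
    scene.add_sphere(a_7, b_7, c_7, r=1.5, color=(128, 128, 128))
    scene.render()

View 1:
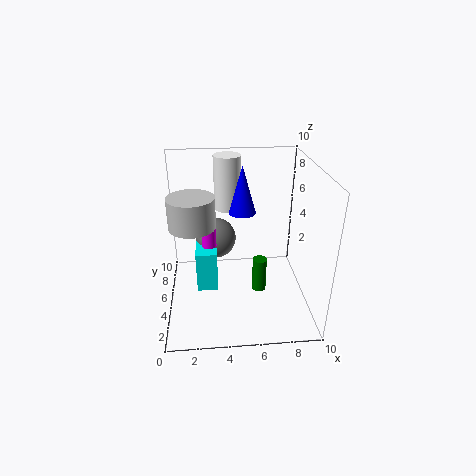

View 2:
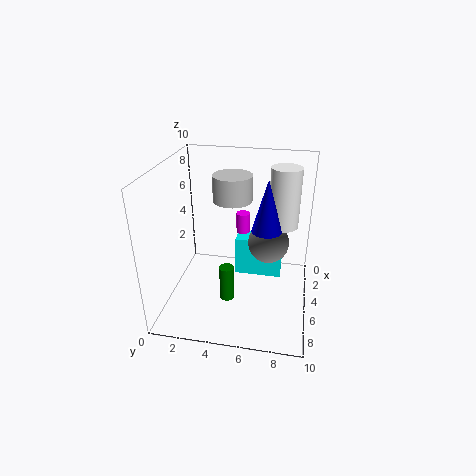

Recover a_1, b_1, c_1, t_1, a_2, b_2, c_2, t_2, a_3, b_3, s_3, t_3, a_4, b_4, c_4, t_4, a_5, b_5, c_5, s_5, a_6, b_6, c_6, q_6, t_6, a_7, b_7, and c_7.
a_1 = 3
b_1 = 5
c_1 = 4.5
t_1 = 1.5
a_2 = 5.5
b_2 = 7
c_2 = 6
t_2 = 3.5
a_3 = 2
b_3 = 4
s_3 = 1.5
t_3 = 2
a_4 = 6.5
b_4 = 4.5
c_4 = 1
t_4 = 2.5
a_5 = 4.5
b_5 = 8
c_5 = 6
s_5 = 1
a_6 = 2
b_6 = 4.5
c_6 = 1
q_6 = 3.5
t_6 = 3
a_7 = 3.5
b_7 = 7
c_7 = 4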